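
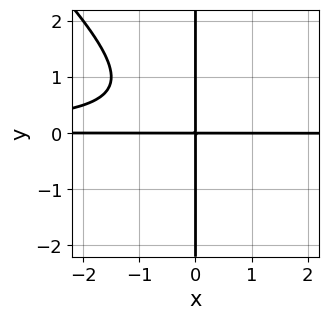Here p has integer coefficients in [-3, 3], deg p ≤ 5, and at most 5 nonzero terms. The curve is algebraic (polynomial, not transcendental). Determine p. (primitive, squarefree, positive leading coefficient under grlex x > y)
2*x^2*y^2 + 2*x*y^3 - x*y^2 + 2*x*y

1. Degree: no degree-3 curve has this shape, so deg p = 4.
2. From the visible intercepts: the visible y-axis segment lies entirely on the curve; every point of the x-axis in the box is on the curve.
3. Putting this together gives p.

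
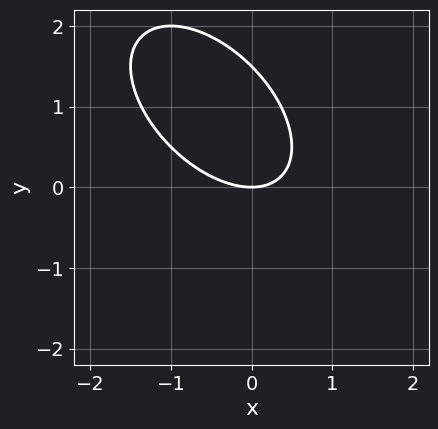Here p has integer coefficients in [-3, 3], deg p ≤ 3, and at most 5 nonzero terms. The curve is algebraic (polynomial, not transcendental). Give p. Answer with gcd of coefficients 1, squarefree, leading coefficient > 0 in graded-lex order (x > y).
2*x^2 + 2*x*y + 2*y^2 - 3*y

(a) deg p = 2. A generic line meets the curve in up to 2 points.
(b) Observable constraints: it crosses the x-axis at the gridline x = 0; it meets the y-axis at y = 0 (among the integer gridlines).
(c) Together with the visible shape, these determine p as stated.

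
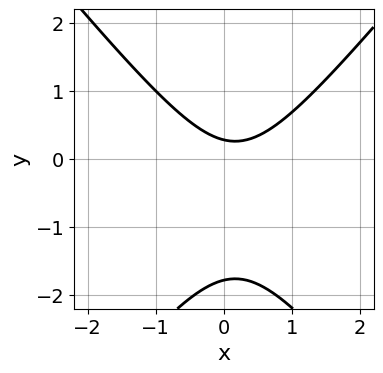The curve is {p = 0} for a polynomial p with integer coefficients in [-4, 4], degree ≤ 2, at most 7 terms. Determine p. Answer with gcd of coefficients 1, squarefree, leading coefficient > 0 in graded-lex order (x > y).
3*x^2 - 2*y^2 - x - 3*y + 1

deg p = 2. The shape is more complex than any degree-1 curve.
From the visible intercepts: it misses every integer gridline on the x-axis.
These observations pin down the coefficients.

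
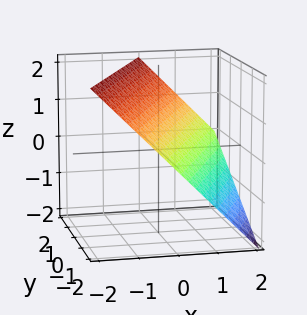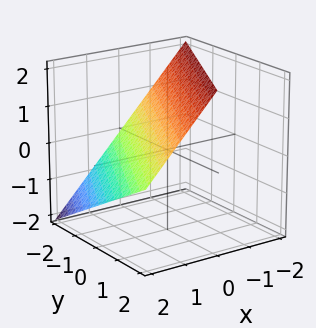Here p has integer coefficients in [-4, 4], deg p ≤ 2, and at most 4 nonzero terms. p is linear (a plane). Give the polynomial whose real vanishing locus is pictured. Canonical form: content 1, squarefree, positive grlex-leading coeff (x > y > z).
2*x - y + 2*z - 2

First, degree: the surface is flat (a plane), so deg p = 1.
Next, checking where it meets the axes: it crosses the y-axis at the gridline y = -2; it meets the x-axis at x = 1 (among the integer gridlines); it crosses the z-axis at the gridline z = 1.
Finally, the integer polynomial consistent with all of this is the stated p.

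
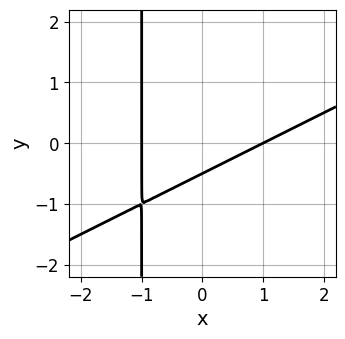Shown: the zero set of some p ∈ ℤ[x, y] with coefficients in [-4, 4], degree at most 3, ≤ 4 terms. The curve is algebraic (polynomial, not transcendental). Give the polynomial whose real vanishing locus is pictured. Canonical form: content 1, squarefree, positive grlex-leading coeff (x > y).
First, deg p = 2.
Next, checking where it meets the axes: the x-axis gridline crossings are at x ∈ {-1, 1}.
Finally, assembling these constraints gives the stated polynomial.

x^2 - 2*x*y - 2*y - 1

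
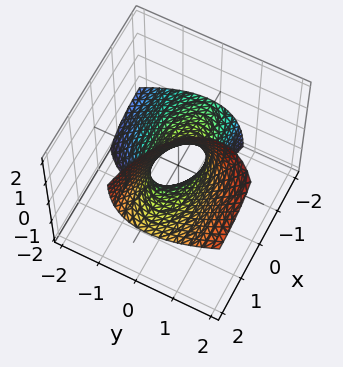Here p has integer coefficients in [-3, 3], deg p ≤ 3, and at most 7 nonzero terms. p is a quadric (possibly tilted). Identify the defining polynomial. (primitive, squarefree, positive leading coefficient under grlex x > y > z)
x^2 - 3*x*z + 3*y^2 - 3*y*z + z^2 - 1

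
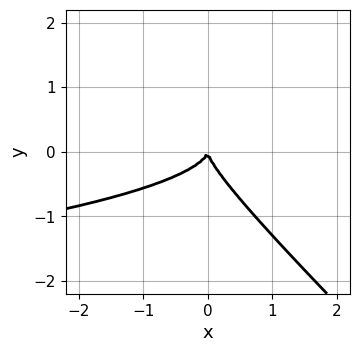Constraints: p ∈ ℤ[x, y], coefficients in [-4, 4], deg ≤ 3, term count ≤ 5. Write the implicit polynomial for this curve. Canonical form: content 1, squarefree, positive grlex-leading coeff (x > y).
deg p = 3. A generic line meets the curve in up to 3 points.
From the visible intercepts: one x-axis crossing is at x = 0; it crosses the y-axis at the gridline y = 0.
Assembling these constraints gives the stated polynomial.

2*x*y^2 + 2*y^3 + x^2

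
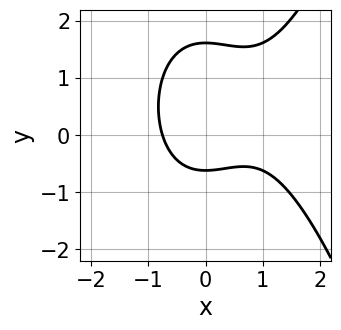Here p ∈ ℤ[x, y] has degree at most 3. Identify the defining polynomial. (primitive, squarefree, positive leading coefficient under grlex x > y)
First, deg p = 3. The shape is more complex than any degree-2 curve.
Finally, the integer polynomial consistent with all of this is the stated p.

x^3 - x^2 - y^2 + y + 1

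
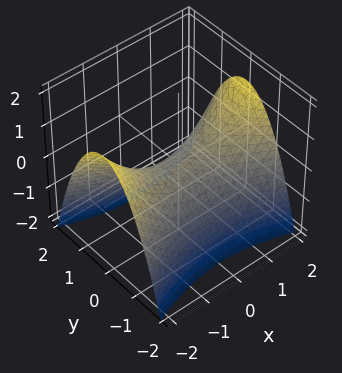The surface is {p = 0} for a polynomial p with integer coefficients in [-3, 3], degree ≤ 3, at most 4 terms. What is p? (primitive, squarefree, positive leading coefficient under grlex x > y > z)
(a) Degree: a hyperbolic paraboloid; a quadric, so deg p = 2.
(b) Symmetries: mirror symmetry x ↦ −x ⇒ only even powers of x; it's symmetric under y → −y, forcing even powers of y.
(c) Reading off the gridlines: it meets the z-axis at z = 0 (among the integer gridlines); it meets the y-axis at y = 0 (among the integer gridlines).
(d) Putting this together gives p.

x^2 - 3*y^2 - 3*z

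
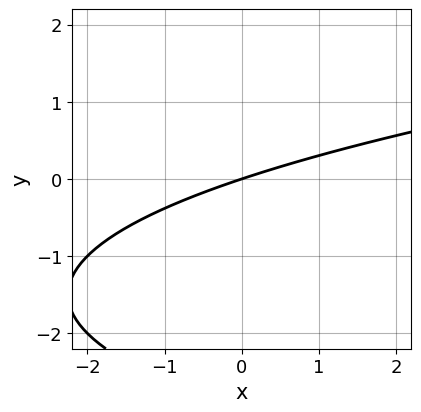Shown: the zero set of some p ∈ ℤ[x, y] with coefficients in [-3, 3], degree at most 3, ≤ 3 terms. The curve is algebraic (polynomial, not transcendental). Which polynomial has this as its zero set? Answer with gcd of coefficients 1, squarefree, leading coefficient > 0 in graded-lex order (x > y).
First, degree: a generic line meets the curve in up to 2 points, so deg p = 2.
Next, reading off the gridlines: one x-axis crossing is at x = 0; it crosses the y-axis at the gridline y = 0.
Finally, solving for integer coefficients yields p as stated.

y^2 - x + 3*y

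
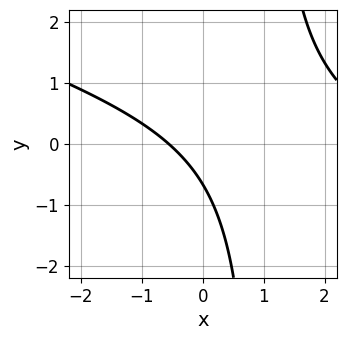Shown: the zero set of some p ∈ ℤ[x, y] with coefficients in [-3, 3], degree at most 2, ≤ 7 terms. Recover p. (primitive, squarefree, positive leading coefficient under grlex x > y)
x^2 + 3*x*y - 3*x - 3*y - 2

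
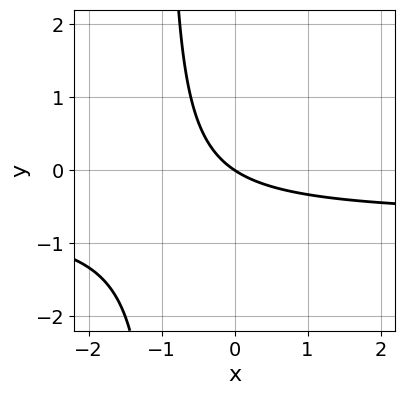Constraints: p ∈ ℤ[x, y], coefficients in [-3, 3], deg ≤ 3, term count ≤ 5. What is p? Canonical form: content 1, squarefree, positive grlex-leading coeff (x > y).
Degree: no degree-1 curve has this shape, so deg p = 2.
Reading off the gridlines: it meets the x-axis at x = 0 (among the integer gridlines); one y-axis crossing is at y = 0.
Solving for integer coefficients yields p as stated.

3*x*y + 2*x + 3*y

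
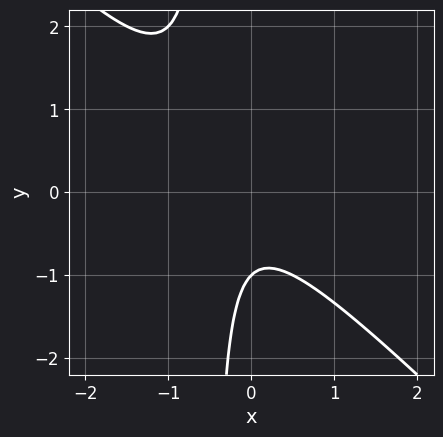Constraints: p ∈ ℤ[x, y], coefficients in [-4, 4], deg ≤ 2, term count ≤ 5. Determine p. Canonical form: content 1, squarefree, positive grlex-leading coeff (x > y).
2*x^2 + 2*x*y + x + y + 1

First, the degree is 2 — a generic line meets the curve in up to 2 points.
Next, reading off the gridlines: one y-axis crossing is at y = -1; no x-intercept at any integer in the box.
Finally, these observations pin down the coefficients.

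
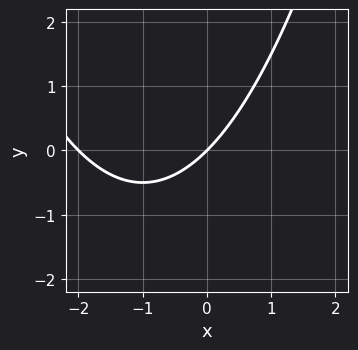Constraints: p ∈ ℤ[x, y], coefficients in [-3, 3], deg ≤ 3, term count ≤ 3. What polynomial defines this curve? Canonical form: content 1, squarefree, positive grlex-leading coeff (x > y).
x^2 + 2*x - 2*y

The degree is 2 — no degree-1 curve has this shape.
Reading off the gridlines: among the integer gridlines, it crosses the x-axis at x ∈ {-2, 0}; it crosses the y-axis at the gridline y = 0.
Solving for integer coefficients yields p as stated.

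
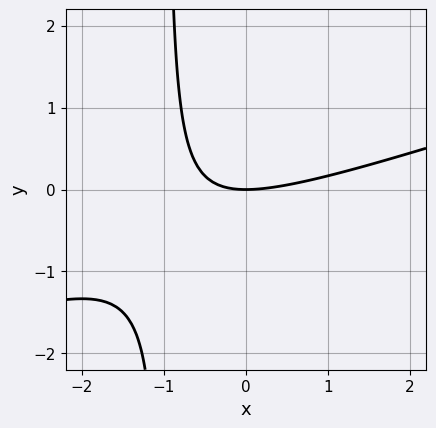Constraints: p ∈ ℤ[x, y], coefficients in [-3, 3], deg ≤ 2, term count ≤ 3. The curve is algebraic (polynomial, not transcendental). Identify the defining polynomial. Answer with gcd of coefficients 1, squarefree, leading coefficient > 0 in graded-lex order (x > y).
x^2 - 3*x*y - 3*y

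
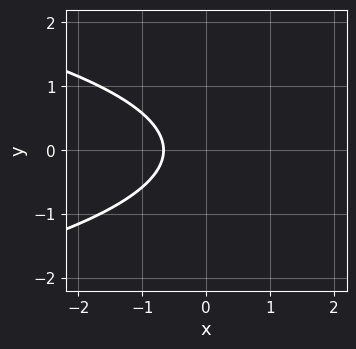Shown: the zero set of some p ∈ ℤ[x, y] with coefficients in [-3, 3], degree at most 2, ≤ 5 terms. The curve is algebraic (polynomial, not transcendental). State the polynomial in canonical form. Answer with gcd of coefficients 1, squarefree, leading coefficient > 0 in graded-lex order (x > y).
The degree is 2 — no degree-1 curve has this shape.
Symmetries: mirror symmetry y ↦ −y ⇒ only even powers of y.
Reading off the gridlines: it misses every integer gridline on the y-axis.
Fitting integer coefficients to these (and the overall shape) gives p.

3*y^2 + 3*x + 2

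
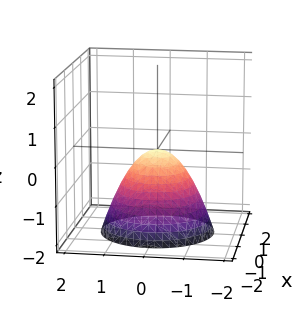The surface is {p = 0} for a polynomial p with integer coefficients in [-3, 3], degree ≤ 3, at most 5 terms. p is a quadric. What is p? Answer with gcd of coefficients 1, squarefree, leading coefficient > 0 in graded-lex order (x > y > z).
x^2 + y^2 + z

The degree is 2 — a paraboloid; a quadric.
Symmetry: the z-axis is an axis of rotation, so x and y enter only as x² + y².
Reading off the gridlines: a circular section at z = -1 has radius exactly 1; it crosses the z-axis at the gridline z = 0; it crosses the x-axis at the gridline x = 0.
The integer polynomial consistent with all of this is the stated p.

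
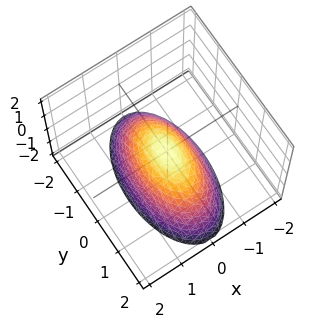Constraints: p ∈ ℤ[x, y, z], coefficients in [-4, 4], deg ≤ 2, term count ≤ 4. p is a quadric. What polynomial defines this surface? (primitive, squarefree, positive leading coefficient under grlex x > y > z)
deg p = 2. A single bowl opening along one axis; a quadric.
Symmetries: mirror symmetry y ↦ −y ⇒ only even powers of y; the x ↦ −x reflection is a symmetry, so x appears only in even powers.
Against the integer gridlines: it crosses the y-axis at the gridline y = 0; one z-axis crossing is at z = 0; it crosses the x-axis at the gridline x = 0.
Together with the visible shape, these determine p as stated.

3*x^2 + y^2 + 2*z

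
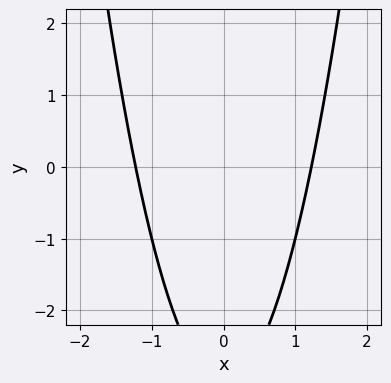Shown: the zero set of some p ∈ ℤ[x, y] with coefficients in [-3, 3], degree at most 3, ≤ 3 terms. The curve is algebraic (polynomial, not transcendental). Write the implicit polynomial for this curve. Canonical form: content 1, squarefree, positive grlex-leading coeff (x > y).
2*x^2 - y - 3

Degree: no degree-1 curve has this shape, so deg p = 2.
Symmetries: it's symmetric under x → −x, forcing even powers of x.
From the axis intercepts and sections: the curve avoids every integer y-axis point in the box.
Putting this together gives p.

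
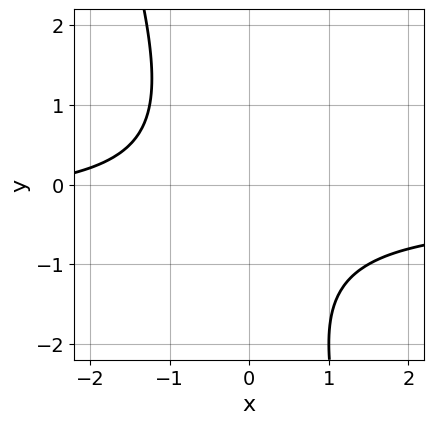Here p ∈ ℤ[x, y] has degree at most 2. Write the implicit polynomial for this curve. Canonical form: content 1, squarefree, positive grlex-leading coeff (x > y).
3*x*y + y^2 + x + y + 3

First, the degree is 2 — a generic line meets the curve in up to 2 points.
Next, against the integer gridlines: it misses every integer gridline on the y-axis; it misses every integer gridline on the x-axis.
Finally, these observations pin down the coefficients.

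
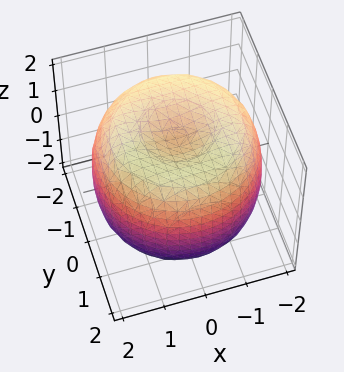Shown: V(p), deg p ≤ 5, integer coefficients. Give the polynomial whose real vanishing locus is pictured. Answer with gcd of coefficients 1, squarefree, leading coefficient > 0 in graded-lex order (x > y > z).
First, degree: the shape is more complex than any degree-3 surface, so deg p = 4.
Then, symmetry: the z-axis is an axis of rotation, so x and y enter only as x² + y².
Next, reading off the gridlines: a circular section at z = 1 has radius between 1 and 2.
Finally, these observations pin down the coefficients.

x^4 + 2*x^2*y^2 + y^4 - 3*x^2 - 3*y^2 + 2*z^2 - 3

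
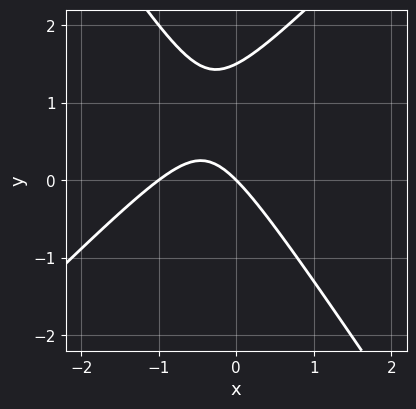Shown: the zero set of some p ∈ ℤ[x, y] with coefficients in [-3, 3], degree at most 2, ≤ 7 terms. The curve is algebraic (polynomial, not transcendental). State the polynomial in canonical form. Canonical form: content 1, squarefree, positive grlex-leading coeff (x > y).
(a) deg p = 2.
(b) Against the integer gridlines: one y-axis crossing is at y = 0; the x-axis gridline crossings are at x ∈ {-1, 0}.
(c) Assembling these constraints gives the stated polynomial.

3*x^2 - x*y - 2*y^2 + 3*x + 3*y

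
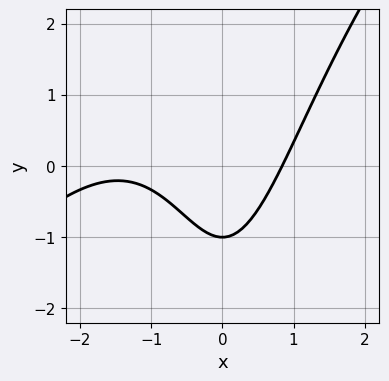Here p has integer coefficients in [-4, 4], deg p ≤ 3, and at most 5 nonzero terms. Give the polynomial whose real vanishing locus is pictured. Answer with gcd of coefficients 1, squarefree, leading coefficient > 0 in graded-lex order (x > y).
x^3 - x^2*y + 2*x^2 - 2*y - 2

First, degree: the shape is more complex than any degree-2 curve, so deg p = 3.
Then, checking where it meets the axes: it crosses the y-axis at the gridline y = -1.
Finally, these observations pin down the coefficients.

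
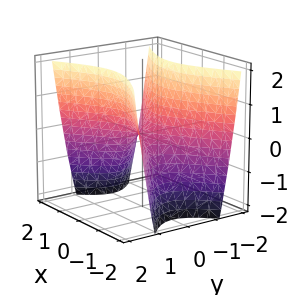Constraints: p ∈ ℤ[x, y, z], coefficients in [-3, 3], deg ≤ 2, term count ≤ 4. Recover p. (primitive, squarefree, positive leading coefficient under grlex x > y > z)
1. The degree is 2 — a saddle surface; a quadric.
2. Symmetries: mirror symmetry y ↦ −y ⇒ only even powers of y; it's symmetric under x → −x, forcing even powers of x.
3. Reading off the gridlines: it crosses the z-axis at the gridline z = 0; it meets the x-axis at x = 0 (among the integer gridlines).
4. Assembling these constraints gives the stated polynomial.

x^2 - 2*y^2 + z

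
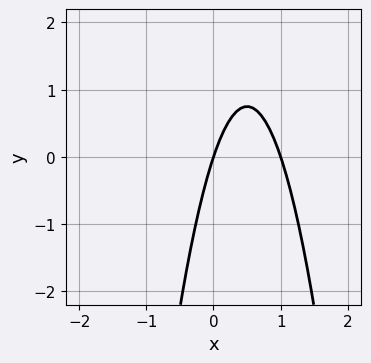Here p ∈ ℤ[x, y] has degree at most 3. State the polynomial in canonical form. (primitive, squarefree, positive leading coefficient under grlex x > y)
3*x^2 - 3*x + y

First, degree: no degree-1 curve has this shape, so deg p = 2.
Next, from the visible intercepts: it crosses the y-axis at the gridline y = 0; among the integer gridlines, it crosses the x-axis at x ∈ {0, 1}.
Finally, matching integer coefficients to the picture gives p.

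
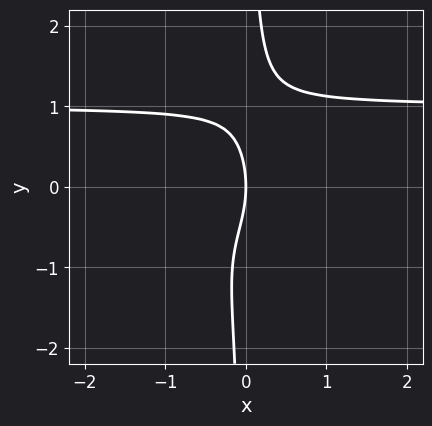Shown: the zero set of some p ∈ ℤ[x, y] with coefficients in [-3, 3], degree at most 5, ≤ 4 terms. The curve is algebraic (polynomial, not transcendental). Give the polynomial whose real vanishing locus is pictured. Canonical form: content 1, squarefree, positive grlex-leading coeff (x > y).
3*x*y^3 - y^2 - 3*x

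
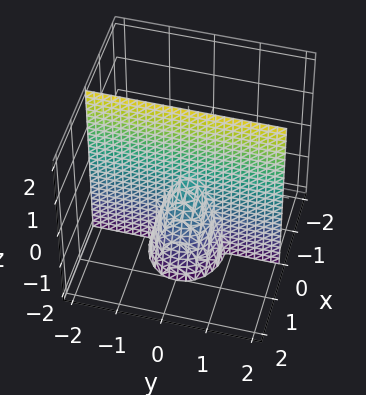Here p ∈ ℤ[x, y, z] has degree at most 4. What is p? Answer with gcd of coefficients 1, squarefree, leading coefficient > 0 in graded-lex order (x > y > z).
2*x^3 + 3*x*y^2 + x*z

1. The picture has 2 separate pieces. They look like related sheets of one shape, so recover p as a whole.
2. Degree: no degree-2 surface has this shape, so deg p = 3.
3. Against the integer gridlines: the visible z-axis segment lies entirely on the surface; one x-axis crossing is at x = 0; the visible y-axis segment lies entirely on the surface.
4. Fitting integer coefficients to these (and the overall shape) gives p.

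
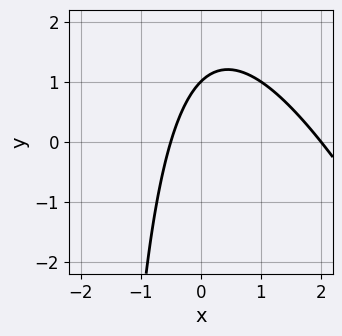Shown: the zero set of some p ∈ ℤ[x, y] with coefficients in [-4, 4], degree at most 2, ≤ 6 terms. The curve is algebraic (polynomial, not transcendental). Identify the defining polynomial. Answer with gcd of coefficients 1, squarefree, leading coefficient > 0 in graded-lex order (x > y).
2*x^2 + x*y - 3*x + 2*y - 2

deg p = 2. A generic line meets the curve in up to 2 points.
From the visible intercepts: it meets the y-axis at y = 1 (among the integer gridlines); one x-axis crossing is at x = 2.
Putting this together gives p.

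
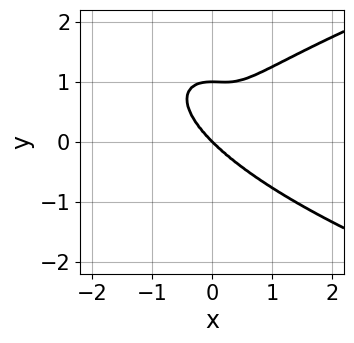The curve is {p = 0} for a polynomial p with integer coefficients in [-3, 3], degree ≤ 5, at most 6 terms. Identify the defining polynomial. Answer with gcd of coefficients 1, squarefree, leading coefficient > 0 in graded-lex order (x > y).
x^2*y^2 + 3*y^4 - 3*x^3 - 3*y^3

First, the degree is 4 — the shape is more complex than any degree-3 curve.
Next, checking where it meets the axes: it meets the x-axis at x = 0 (among the integer gridlines); the y-axis gridline crossings are at y ∈ {0, 1}.
Finally, matching integer coefficients to the picture gives p.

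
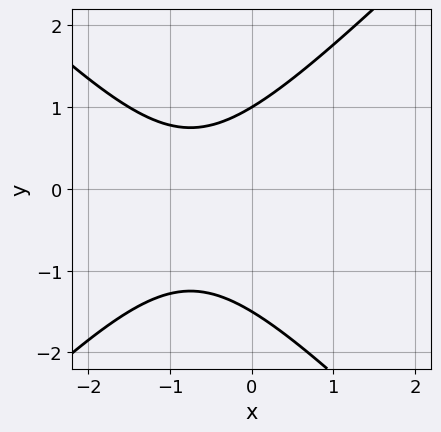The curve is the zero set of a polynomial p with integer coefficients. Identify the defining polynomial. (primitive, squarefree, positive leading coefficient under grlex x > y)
2*x^2 - 2*y^2 + 3*x - y + 3

1. deg p = 2. A generic line meets the curve in up to 2 points.
2. Observable constraints: one y-axis crossing is at y = 1; no x-intercept at any integer in the box.
3. Fitting integer coefficients to these (and the overall shape) gives p.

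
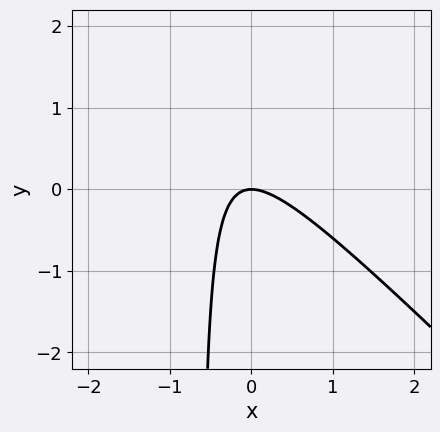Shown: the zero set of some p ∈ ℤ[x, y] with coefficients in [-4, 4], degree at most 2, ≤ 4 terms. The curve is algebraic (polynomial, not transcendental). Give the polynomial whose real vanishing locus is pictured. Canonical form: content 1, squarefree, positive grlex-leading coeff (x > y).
First, deg p = 2. No degree-1 curve has this shape.
Next, observable constraints: it crosses the y-axis at the gridline y = 0; one x-axis crossing is at x = 0.
Finally, putting this together gives p.

3*x^2 + 3*x*y + 2*y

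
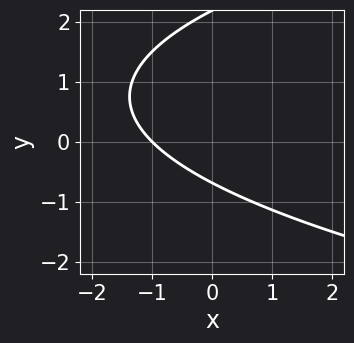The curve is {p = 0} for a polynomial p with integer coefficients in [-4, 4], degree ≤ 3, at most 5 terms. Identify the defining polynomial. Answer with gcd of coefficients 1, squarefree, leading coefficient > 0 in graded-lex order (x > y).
First, the degree is 2 — the shape is more complex than any degree-1 curve.
Then, observable constraints: it crosses the x-axis at the gridline x = -1.
Finally, these observations pin down the coefficients.

2*y^2 - 3*x - 3*y - 3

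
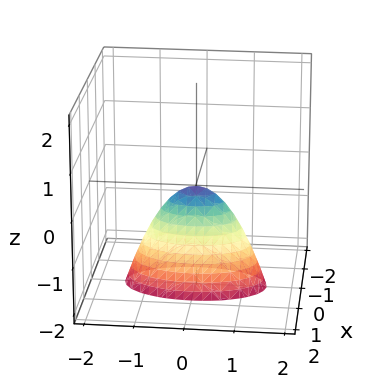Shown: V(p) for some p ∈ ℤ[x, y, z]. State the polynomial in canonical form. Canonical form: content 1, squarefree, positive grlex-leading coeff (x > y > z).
deg p = 2. A paraboloid; a quadric.
Symmetries: the y ↦ −y reflection is a symmetry, so y appears only in even powers; the x ↦ −x reflection is a symmetry, so x appears only in even powers.
Reading off the gridlines: one z-axis crossing is at z = 0; it meets the y-axis at y = 0 (among the integer gridlines).
The integer polynomial consistent with all of this is the stated p.

3*x^2 + y^2 + z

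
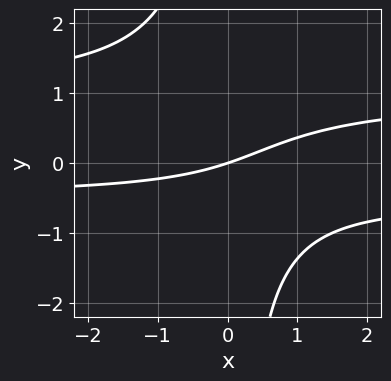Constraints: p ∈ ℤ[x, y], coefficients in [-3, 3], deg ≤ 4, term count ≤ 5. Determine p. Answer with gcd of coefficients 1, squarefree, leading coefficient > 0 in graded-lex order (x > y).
(a) The degree is 3 — no degree-2 curve has this shape.
(b) Checking where it meets the axes: it crosses the y-axis at the gridline y = 0; one x-axis crossing is at x = 0.
(c) The integer polynomial consistent with all of this is the stated p.

2*x*y^2 - x*y - x + 3*y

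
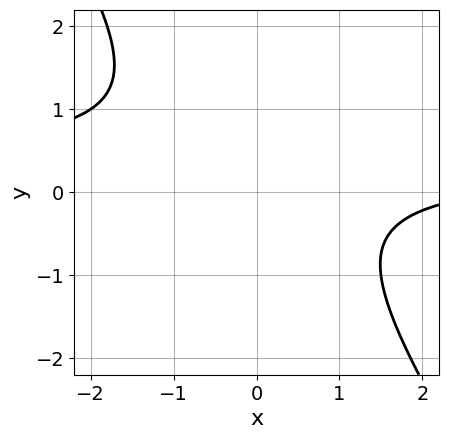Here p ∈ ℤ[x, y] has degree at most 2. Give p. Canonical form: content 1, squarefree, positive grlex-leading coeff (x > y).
The degree is 2 — the shape is more complex than any degree-1 curve.
Against the integer gridlines: it misses every integer gridline on the y-axis; it misses every integer gridline on the x-axis.
These observations pin down the coefficients.

3*x*y + 2*y^2 - x - y + 3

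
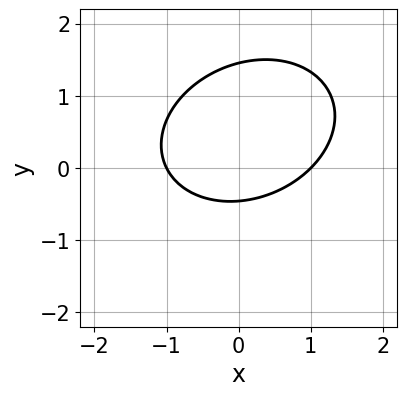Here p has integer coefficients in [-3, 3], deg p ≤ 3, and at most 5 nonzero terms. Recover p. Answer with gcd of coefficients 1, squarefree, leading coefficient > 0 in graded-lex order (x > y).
1. deg p = 2. The shape is more complex than any degree-1 curve.
2. Checking where it meets the axes: the x-axis gridline crossings are at x ∈ {-1, 1}.
3. Together with the visible shape, these determine p as stated.

2*x^2 - x*y + 3*y^2 - 3*y - 2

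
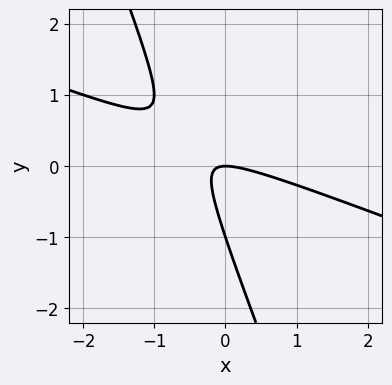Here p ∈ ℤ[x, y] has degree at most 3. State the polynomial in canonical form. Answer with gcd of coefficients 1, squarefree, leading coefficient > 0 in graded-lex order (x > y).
x^2 + 3*x*y + y^2 + y

deg p = 2.
Observable constraints: one x-axis crossing is at x = 0; among the integer gridlines, it crosses the y-axis at y ∈ {-1, 0}.
Assembling these constraints gives the stated polynomial.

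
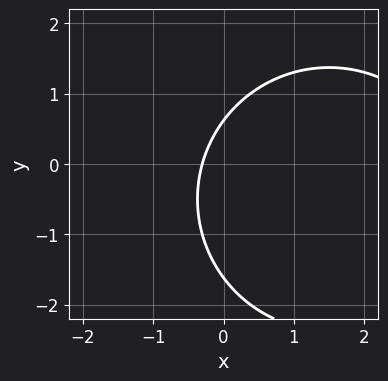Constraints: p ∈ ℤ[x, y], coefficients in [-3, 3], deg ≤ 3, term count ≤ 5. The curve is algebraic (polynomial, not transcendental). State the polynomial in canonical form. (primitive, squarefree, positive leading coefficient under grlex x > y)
deg p = 2. No degree-1 curve has this shape.
Putting this together gives p.

x^2 + y^2 - 3*x + y - 1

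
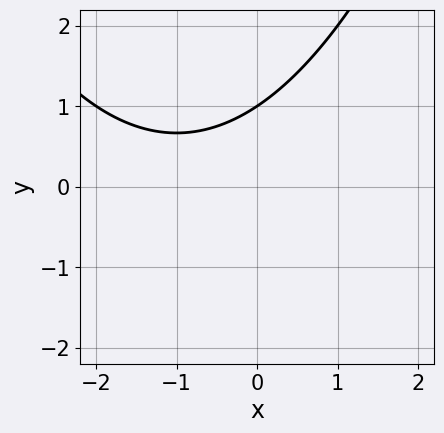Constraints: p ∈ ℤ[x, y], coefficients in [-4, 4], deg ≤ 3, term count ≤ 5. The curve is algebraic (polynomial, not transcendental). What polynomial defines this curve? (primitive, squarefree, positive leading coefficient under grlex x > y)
x^2 + 2*x - 3*y + 3

(a) Degree: the shape is more complex than any degree-1 curve, so deg p = 2.
(b) Checking where it meets the axes: it meets the y-axis at y = 1 (among the integer gridlines); no x-intercept at any integer in the box.
(c) Assembling these constraints gives the stated polynomial.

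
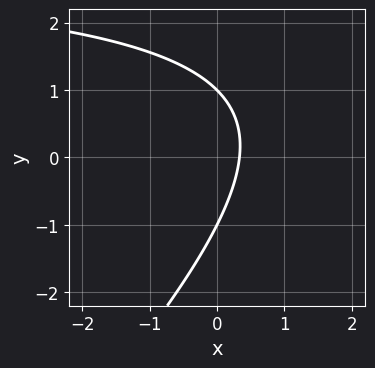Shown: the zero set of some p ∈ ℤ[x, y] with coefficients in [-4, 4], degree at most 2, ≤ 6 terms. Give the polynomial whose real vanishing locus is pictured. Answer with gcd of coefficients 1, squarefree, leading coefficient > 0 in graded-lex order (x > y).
x*y - y^2 - 3*x + 1

deg p = 2.
Against the integer gridlines: the y-axis gridline crossings are at y ∈ {-1, 1}.
Solving for integer coefficients yields p as stated.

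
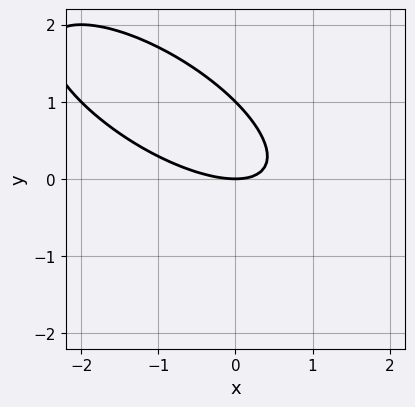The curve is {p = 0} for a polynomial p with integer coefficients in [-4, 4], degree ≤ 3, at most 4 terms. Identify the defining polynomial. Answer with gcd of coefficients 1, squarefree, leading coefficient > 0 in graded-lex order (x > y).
x^2 + 2*x*y + 2*y^2 - 2*y

First, deg p = 2. No degree-1 curve has this shape.
Next, against the integer gridlines: among the integer gridlines, it crosses the y-axis at y ∈ {0, 1}; it meets the x-axis at x = 0 (among the integer gridlines).
Finally, assembling these constraints gives the stated polynomial.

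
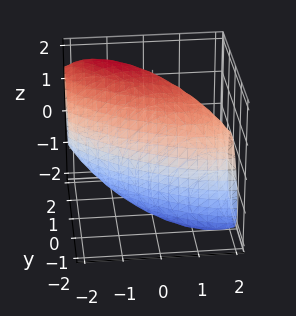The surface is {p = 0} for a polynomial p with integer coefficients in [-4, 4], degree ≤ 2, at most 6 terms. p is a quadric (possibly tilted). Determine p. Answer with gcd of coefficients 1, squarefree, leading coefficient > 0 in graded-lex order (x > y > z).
x^2 + 2*x*y + 2*y^2 - y*z + z^2 - 3

(a) Degree: a generic line meets the surface in up to 2 points, so deg p = 2.
(b) Putting this together gives p.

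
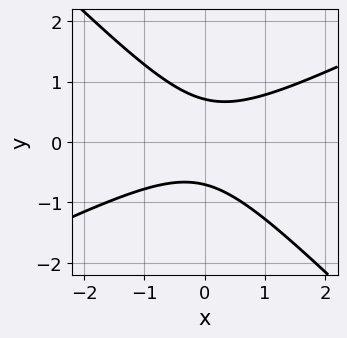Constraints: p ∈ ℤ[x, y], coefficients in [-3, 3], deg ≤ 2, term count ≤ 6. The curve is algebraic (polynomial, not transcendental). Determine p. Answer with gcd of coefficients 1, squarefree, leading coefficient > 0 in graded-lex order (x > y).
(a) Degree: a generic line meets the curve in up to 2 points, so deg p = 2.
(b) From the axis intercepts and sections: the curve avoids every integer x-axis point in the box.
(c) The integer polynomial consistent with all of this is the stated p.

x^2 - x*y - 2*y^2 + 1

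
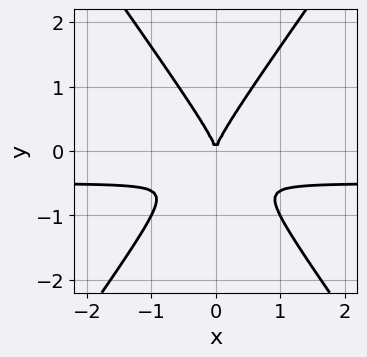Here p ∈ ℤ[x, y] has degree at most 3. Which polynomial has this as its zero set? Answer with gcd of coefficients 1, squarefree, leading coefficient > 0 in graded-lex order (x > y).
First, degree: no degree-2 curve has this shape, so deg p = 3.
Next, symmetries: the x ↦ −x reflection is a symmetry, so x appears only in even powers.
Next, against the integer gridlines: it crosses the x-axis at the gridline x = 0; one y-axis crossing is at y = 0.
Finally, putting this together gives p.

2*x^2*y - y^3 + x^2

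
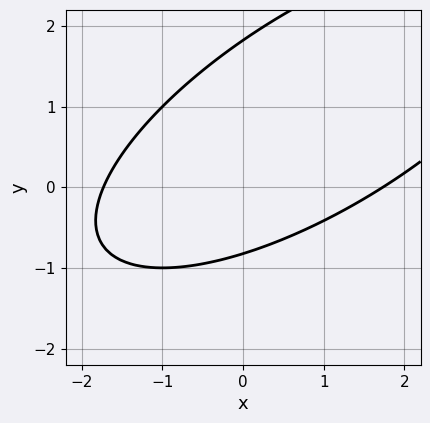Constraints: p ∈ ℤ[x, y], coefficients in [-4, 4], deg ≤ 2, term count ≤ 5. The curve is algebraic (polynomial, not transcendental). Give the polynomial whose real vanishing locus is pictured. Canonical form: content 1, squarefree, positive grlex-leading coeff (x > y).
x^2 - 2*x*y + 2*y^2 - 2*y - 3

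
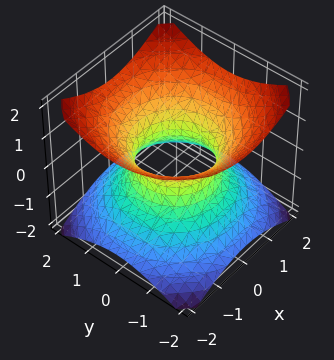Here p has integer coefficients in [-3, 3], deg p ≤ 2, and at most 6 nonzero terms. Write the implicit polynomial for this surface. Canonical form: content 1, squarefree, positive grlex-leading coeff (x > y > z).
2*x^2 + 2*y^2 - 3*z^2 - 2

Degree: an hourglass — one-sheet hyperboloid; a quadric, so deg p = 2.
By symmetry, the surface is invariant under rotation about z: p = q(x² + y², z); it's symmetric under z → −z, forcing even powers of z.
Checking where it meets the axes: a circular section at z = -1 has radius between 1 and 2; the surface avoids every integer z-axis point in the box; the x-axis gridline crossings are at x ∈ {-1, 1}; the y-axis gridline crossings are at y ∈ {-1, 1}.
Assembling these constraints gives the stated polynomial.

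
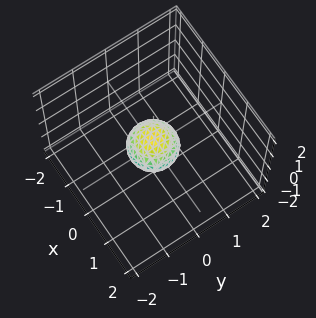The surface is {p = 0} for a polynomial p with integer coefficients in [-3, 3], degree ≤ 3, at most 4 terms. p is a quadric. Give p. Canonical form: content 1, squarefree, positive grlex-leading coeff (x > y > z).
2*x^2 + 2*y^2 + 3*z^2 - 1

(a) deg p = 2. Bounded and convex; a quadric.
(b) Symmetries: the surface is invariant under rotation about z: p = q(x² + y², z); mirror symmetry z ↦ −z ⇒ only even powers of z.
(c) Reading off the gridlines: a circular section at z = 0 has radius between 0 and 1.
(d) Together with the visible shape, these determine p as stated.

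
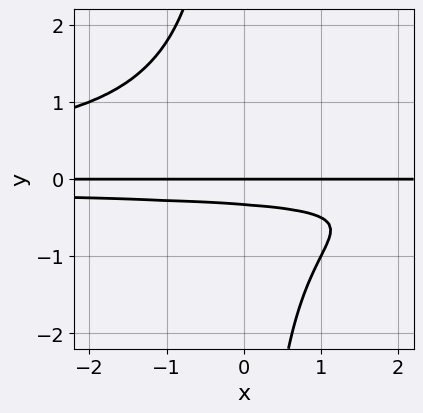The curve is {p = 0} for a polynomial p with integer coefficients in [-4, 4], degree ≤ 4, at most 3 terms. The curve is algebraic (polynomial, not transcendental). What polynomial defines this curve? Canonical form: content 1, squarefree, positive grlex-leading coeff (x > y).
(a) The degree is 4 — the shape is more complex than any degree-3 curve.
(b) From the visible intercepts: the visible x-axis segment lies entirely on the curve; it crosses the y-axis at the gridline y = 0.
(c) Putting this together gives p.

2*x*y^3 + 3*y^2 + y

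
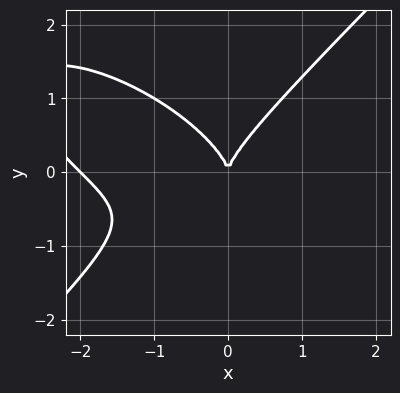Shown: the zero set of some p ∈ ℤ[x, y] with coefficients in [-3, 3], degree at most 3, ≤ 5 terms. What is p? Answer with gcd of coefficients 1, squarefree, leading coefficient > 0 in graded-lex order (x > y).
deg p = 3. No degree-2 curve has this shape.
From the visible intercepts: one y-axis crossing is at y = 0; the x-axis gridline crossings are at x ∈ {-2, 0}.
These observations pin down the coefficients.

x^3 + x^2*y - 2*y^3 + 2*x^2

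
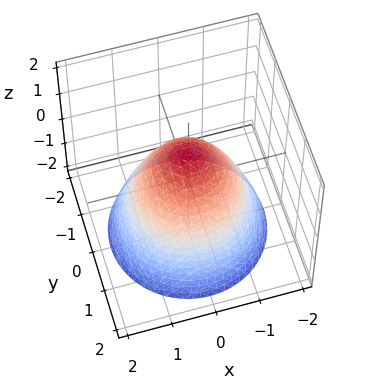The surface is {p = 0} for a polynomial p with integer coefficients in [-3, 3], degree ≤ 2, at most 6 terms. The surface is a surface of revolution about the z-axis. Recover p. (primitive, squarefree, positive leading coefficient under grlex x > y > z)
(a) deg p = 2. No degree-1 surface has this shape.
(b) Symmetries: rotational symmetry about the z-axis ⇒ p depends on x, y only through x² + y².
(c) Observable constraints: a circular section at z = 0 has radius exactly 1; the x-axis gridline crossings are at x ∈ {-1, 1}; one z-axis crossing is at z = 1.
(d) Assembling these constraints gives the stated polynomial. Check: (0, -1, 0) on the y-axis lies on the surface, and p(0, -1, 0) = 0. ✓

x^2 + y^2 + z - 1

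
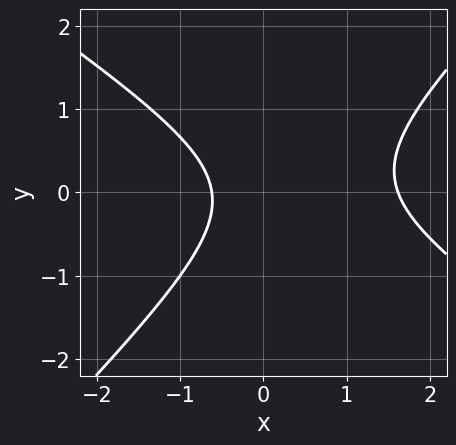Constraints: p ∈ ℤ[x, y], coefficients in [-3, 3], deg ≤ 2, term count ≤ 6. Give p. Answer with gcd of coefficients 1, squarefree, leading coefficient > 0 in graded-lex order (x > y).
2*x^2 + x*y - 3*y^2 - 2*x - 2

1. Degree: no degree-1 curve has this shape, so deg p = 2.
2. Against the integer gridlines: it misses every integer gridline on the y-axis.
3. These observations pin down the coefficients.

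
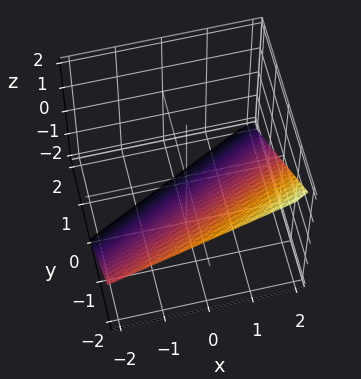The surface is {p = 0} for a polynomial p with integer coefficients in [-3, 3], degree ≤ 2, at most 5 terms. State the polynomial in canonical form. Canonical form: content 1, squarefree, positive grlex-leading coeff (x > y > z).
First, the degree is 1 — the surface is flat (a plane).
Next, against the integer gridlines: it meets the z-axis at z = -1 (among the integer gridlines); one x-axis crossing is at x = 2.
Finally, the integer polynomial consistent with all of this is the stated p.

x - 2*y - 2*z - 2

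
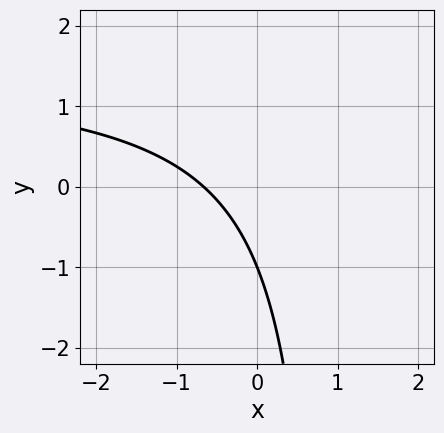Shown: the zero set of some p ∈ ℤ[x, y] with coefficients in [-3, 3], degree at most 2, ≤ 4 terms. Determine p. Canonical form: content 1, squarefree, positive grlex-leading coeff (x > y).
2*x*y - 3*x - 2*y - 2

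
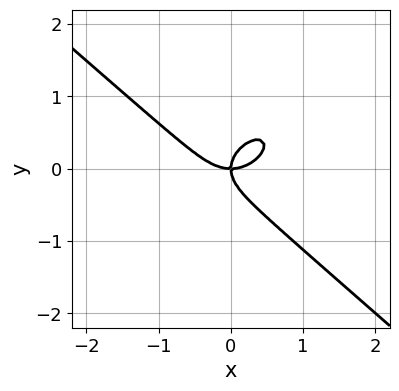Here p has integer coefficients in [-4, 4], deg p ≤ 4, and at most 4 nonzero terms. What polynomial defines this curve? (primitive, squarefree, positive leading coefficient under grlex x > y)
(a) Degree: a generic line meets the curve in up to 3 points, so deg p = 3.
(b) Reading off the gridlines: it meets the x-axis at x = 0 (among the integer gridlines); one y-axis crossing is at y = 0.
(c) Fitting integer coefficients to these (and the overall shape) gives p.

2*x^3 + 3*y^3 - 2*x*y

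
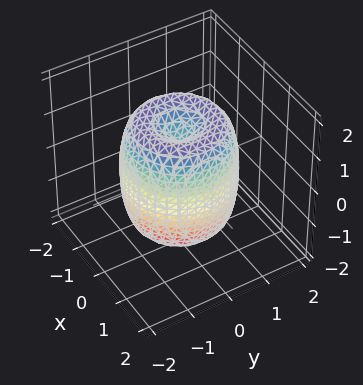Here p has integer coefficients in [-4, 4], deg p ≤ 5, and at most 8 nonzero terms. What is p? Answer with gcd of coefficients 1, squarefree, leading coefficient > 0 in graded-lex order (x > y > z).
2*x^4 + 4*x^2*y^2 + 2*y^4 - 3*x^2 - 3*y^2 + z^2 - 1

(a) deg p = 4.
(b) Symmetries: every cross-section ⟂ z is a circle, so x, y appear only via x² + y².
(c) From the axis intercepts and sections: a circular section at z = 1 has radius between 1 and 2; among the integer gridlines, it crosses the z-axis at z ∈ {-1, 1}.
(d) Putting this together gives p.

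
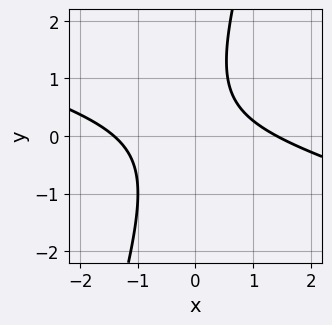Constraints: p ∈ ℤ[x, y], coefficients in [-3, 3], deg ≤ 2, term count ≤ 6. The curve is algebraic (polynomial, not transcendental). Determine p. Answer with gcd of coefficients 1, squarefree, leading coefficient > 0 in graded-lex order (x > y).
(a) Degree: a generic line meets the curve in up to 2 points, so deg p = 2.
(b) Against the integer gridlines: the curve avoids every integer y-axis point in the box.
(c) The integer polynomial consistent with all of this is the stated p.

x^2 + 3*x*y - y^2 + y - 2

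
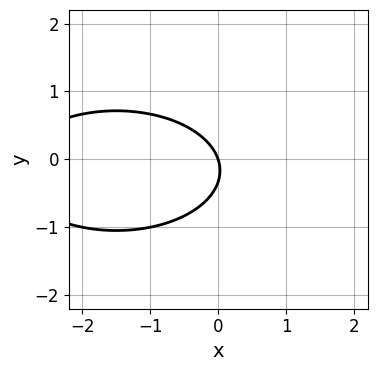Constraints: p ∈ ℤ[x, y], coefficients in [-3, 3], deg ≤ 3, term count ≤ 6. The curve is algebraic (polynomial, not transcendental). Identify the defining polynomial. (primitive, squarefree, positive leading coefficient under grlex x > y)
(a) deg p = 2. A generic line meets the curve in up to 2 points.
(b) From the visible intercepts: it crosses the x-axis at the gridline x = 0; it crosses the y-axis at the gridline y = 0.
(c) Fitting integer coefficients to these (and the overall shape) gives p.

x^2 + 3*y^2 + 3*x + y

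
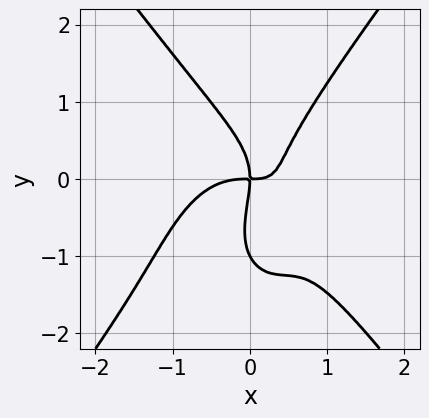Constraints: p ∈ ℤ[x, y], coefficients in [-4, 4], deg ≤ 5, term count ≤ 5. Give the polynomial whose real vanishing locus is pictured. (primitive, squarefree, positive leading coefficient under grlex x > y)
First, degree: the shape is more complex than any degree-3 curve, so deg p = 4.
Then, against the integer gridlines: it meets the x-axis at x = 0 (among the integer gridlines); among the integer gridlines, it crosses the y-axis at y ∈ {-1, 0}.
Finally, together with the visible shape, these determine p as stated.

3*x^4 - y^4 + 3*x^2*y - y^3 - 2*x*y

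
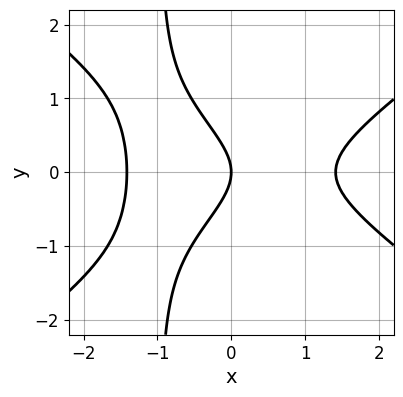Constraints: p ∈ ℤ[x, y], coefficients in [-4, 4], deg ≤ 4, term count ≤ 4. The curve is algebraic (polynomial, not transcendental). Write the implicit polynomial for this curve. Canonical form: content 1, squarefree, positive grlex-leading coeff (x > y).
x^3 - 2*x*y^2 - 2*y^2 - 2*x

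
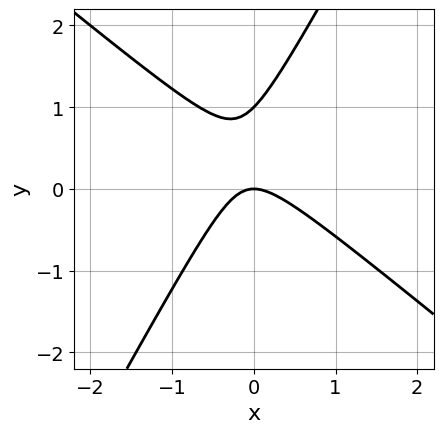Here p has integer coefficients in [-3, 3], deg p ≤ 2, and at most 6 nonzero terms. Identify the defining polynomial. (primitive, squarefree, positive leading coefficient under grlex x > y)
3*x^2 + 2*x*y - 2*y^2 + 2*y

Degree: the shape is more complex than any degree-1 curve, so deg p = 2.
Checking where it meets the axes: among the integer gridlines, it crosses the y-axis at y ∈ {0, 1}; one x-axis crossing is at x = 0.
These observations pin down the coefficients.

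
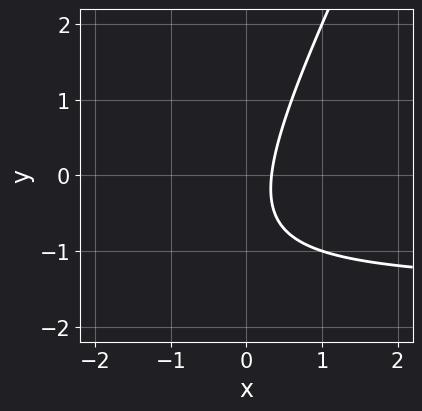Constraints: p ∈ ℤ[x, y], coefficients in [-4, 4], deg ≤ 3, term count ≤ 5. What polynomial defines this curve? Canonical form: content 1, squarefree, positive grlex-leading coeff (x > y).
First, degree: no degree-1 curve has this shape, so deg p = 2.
Next, from the axis intercepts and sections: no y-intercept at any integer in the box.
Finally, assembling these constraints gives the stated polynomial.

2*x*y - y^2 + 3*x - y - 1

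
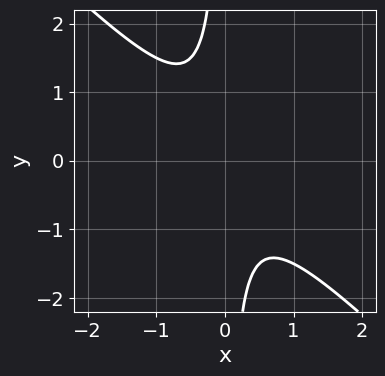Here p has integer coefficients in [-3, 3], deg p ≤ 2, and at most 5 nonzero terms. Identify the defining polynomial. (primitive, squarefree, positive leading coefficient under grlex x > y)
2*x^2 + 2*x*y + 1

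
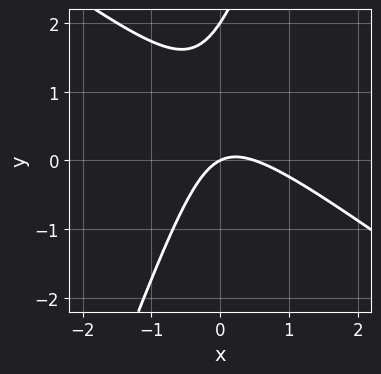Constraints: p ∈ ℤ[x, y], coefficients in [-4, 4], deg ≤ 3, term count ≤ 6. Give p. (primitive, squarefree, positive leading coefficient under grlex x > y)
2*x^2 + 2*x*y - y^2 - x + 2*y

(a) The degree is 2 — the shape is more complex than any degree-1 curve.
(b) From the axis intercepts and sections: it crosses the x-axis at the gridline x = 0; among the integer gridlines, it crosses the y-axis at y ∈ {0, 2}.
(c) Fitting integer coefficients to these (and the overall shape) gives p.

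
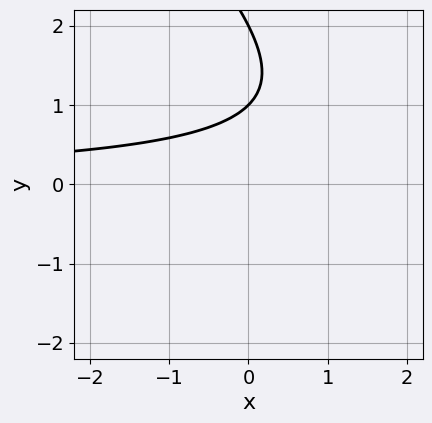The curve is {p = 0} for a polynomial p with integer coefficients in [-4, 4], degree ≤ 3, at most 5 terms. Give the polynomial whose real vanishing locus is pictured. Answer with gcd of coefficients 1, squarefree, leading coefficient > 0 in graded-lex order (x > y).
1. deg p = 2.
2. Checking where it meets the axes: no x-intercept at any integer in the box; the y-axis gridline crossings are at y ∈ {1, 2}.
3. These observations pin down the coefficients.

x*y + y^2 - 3*y + 2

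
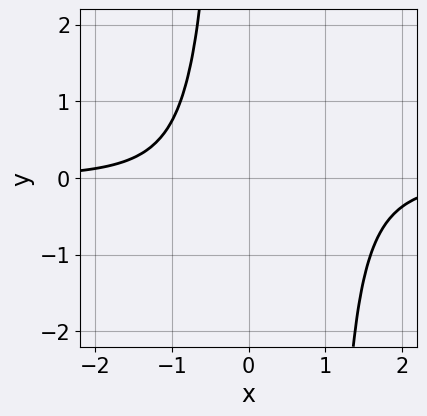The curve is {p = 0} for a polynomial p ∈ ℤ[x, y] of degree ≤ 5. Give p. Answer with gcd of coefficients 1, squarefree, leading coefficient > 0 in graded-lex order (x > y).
2*x^3*y - 2*x^2*y + 3

(a) deg p = 4.
(b) Observable constraints: the curve avoids every integer x-axis point in the box; no y-intercept at any integer in the box.
(c) Fitting integer coefficients to these (and the overall shape) gives p.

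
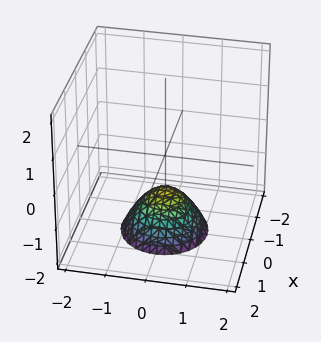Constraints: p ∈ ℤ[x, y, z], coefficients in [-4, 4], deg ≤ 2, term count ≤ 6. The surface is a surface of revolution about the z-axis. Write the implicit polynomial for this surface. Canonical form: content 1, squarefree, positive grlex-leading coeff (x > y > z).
Degree: a generic line meets the surface in up to 2 points, so deg p = 2.
Symmetry: the z-axis is an axis of rotation, so x and y enter only as x² + y².
Checking where it meets the axes: no y-intercept at any integer in the box; no x-intercept at any integer in the box; a circular section at z = -2 has radius exactly 1.
These observations pin down the coefficients.

x^2 + y^2 + z + 1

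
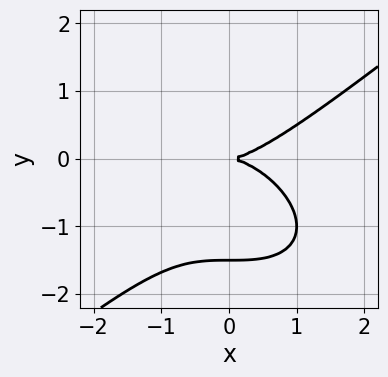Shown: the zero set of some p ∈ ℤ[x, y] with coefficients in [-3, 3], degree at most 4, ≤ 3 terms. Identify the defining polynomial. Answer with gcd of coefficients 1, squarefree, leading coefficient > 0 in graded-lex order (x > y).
x^3 - 2*y^3 - 3*y^2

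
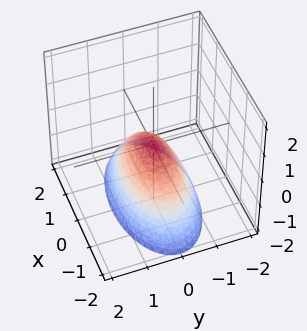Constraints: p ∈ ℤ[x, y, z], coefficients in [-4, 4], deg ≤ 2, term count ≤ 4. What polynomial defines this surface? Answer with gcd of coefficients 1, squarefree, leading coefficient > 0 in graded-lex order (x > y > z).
First, degree: a single bowl opening along one axis; a quadric, so deg p = 2.
Next, symmetries: it's symmetric under x → −x, forcing even powers of x; it's symmetric under y → −y, forcing even powers of y.
Next, from the axis intercepts and sections: one z-axis crossing is at z = 0; one y-axis crossing is at y = 0.
Finally, together with the visible shape, these determine p as stated.

x^2 + 3*y^2 + 2*z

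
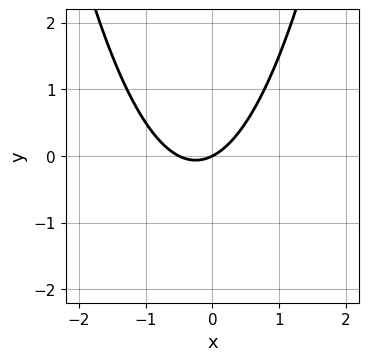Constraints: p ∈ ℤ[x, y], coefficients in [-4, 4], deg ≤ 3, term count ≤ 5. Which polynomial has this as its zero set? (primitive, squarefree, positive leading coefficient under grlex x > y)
2*x^2 + x - 2*y

1. deg p = 2.
2. From the axis intercepts and sections: it meets the y-axis at y = 0 (among the integer gridlines); one x-axis crossing is at x = 0.
3. Solving for integer coefficients yields p as stated.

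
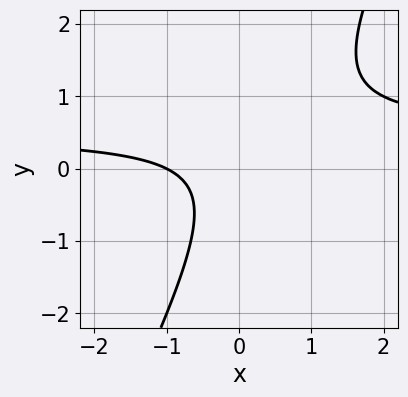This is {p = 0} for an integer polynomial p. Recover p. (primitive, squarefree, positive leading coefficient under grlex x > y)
(a) The degree is 2 — the shape is more complex than any degree-1 curve.
(b) Checking where it meets the axes: the curve avoids every integer y-axis point in the box; one x-axis crossing is at x = -1.
(c) The integer polynomial consistent with all of this is the stated p.

2*x*y - y^2 - x - 1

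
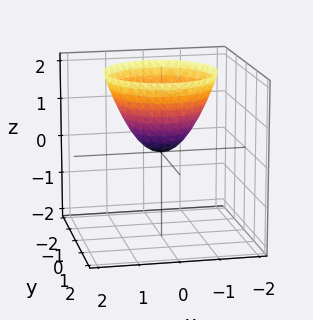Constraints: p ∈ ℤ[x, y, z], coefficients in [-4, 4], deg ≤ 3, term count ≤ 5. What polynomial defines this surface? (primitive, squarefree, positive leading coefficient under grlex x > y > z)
1. Degree: a paraboloid; a quadric, so deg p = 2.
2. Symmetry: the surface is invariant under rotation about z: p = q(x² + y², z).
3. Observable constraints: it crosses the z-axis at the gridline z = 0; it meets the y-axis at y = 0 (among the integer gridlines); one x-axis crossing is at x = 0.
4. Together with the visible shape, these determine p as stated.

x^2 + y^2 - z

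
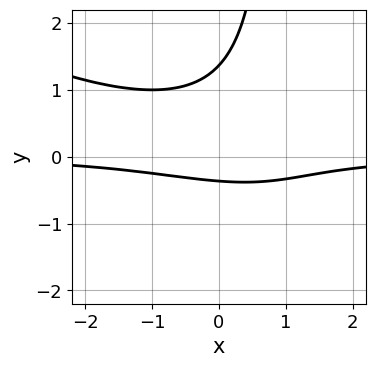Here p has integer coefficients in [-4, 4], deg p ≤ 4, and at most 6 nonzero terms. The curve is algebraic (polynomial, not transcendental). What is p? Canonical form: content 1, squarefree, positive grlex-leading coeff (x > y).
1. The degree is 3 — the shape is more complex than any degree-2 curve.
2. Reading off the gridlines: the curve avoids every integer x-axis point in the box.
3. Solving for integer coefficients yields p as stated.

x^2*y + 2*x*y^2 - 2*y^2 + 2*y + 1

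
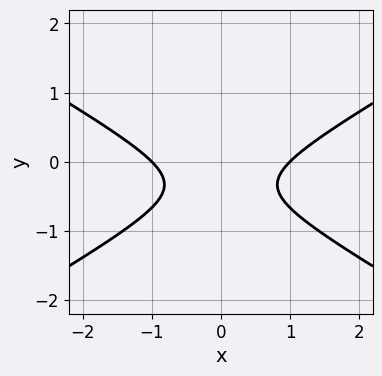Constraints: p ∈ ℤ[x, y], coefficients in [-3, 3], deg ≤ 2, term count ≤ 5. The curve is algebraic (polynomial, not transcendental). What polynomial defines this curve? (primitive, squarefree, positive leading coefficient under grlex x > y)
x^2 - 3*y^2 - 2*y - 1

The degree is 2 — no degree-1 curve has this shape.
Symmetries: mirror symmetry x ↦ −x ⇒ only even powers of x.
Observable constraints: the x-axis gridline crossings are at x ∈ {-1, 1}; no y-intercept at any integer in the box.
The integer polynomial consistent with all of this is the stated p.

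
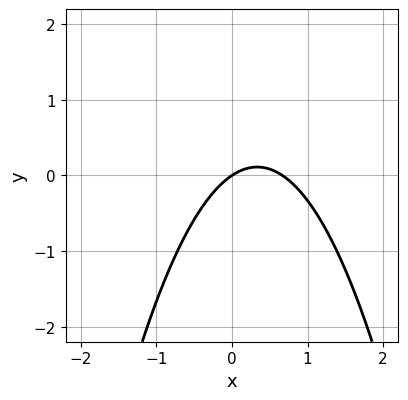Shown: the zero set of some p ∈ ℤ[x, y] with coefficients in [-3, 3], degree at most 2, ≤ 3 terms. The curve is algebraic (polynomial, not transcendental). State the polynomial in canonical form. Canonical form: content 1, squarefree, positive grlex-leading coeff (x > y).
First, deg p = 2.
Then, from the axis intercepts and sections: one x-axis crossing is at x = 0; it meets the y-axis at y = 0 (among the integer gridlines).
Finally, together with the visible shape, these determine p as stated.

3*x^2 - 2*x + 3*y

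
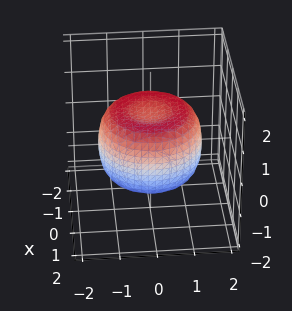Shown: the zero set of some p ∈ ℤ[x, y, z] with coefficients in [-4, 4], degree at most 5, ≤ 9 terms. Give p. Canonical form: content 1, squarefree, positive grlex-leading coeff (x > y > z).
2*x^4 + 4*x^2*y^2 + 2*y^4 - 3*x^2 - 3*y^2 + 3*z^2 - 2

1. Degree: no degree-3 surface has this shape, so deg p = 4.
2. By symmetry, every cross-section ⟂ z is a circle, so x, y appear only via x² + y².
3. Checking where it meets the axes: a circular section at z = 1 has radius between 0 and 1.
4. Assembling these constraints gives the stated polynomial.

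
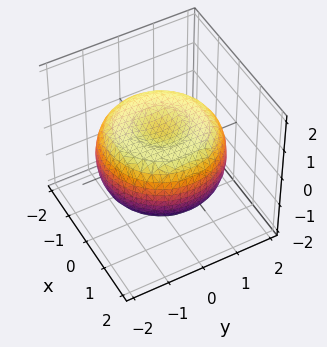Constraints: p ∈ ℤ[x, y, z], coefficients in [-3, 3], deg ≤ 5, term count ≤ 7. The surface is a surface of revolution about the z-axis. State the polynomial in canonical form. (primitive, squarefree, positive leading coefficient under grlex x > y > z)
x^4 + 2*x^2*y^2 + y^4 - 2*x^2 - 2*y^2 + 3*z^2 - 2

1. Degree: a generic line meets the surface in up to 4 points, so deg p = 4.
2. Symmetries: the surface is invariant under rotation about z: p = q(x² + y², z).
3. Checking where it meets the axes: a circular section at z = -1 has radius exactly 1.
4. Together with the visible shape, these determine p as stated.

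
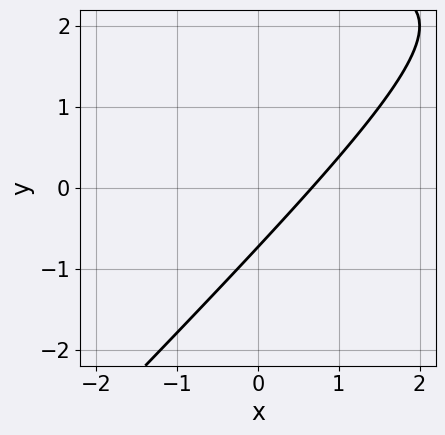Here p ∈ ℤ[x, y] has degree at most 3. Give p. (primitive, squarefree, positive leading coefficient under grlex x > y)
x*y - y^2 - 3*x + 2*y + 2

1. The degree is 2 — no degree-1 curve has this shape.
2. Solving for integer coefficients yields p as stated.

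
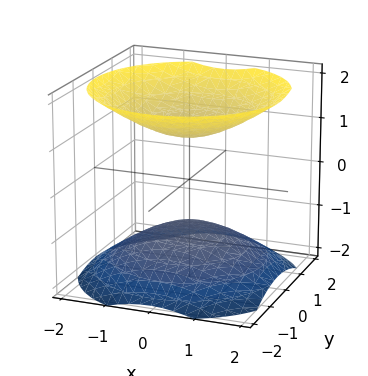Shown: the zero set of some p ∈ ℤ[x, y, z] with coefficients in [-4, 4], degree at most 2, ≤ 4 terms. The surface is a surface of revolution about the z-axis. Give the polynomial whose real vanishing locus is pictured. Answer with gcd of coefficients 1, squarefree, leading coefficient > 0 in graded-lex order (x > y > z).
2*x^2 + 2*y^2 - 3*z^2 + 3

1. The picture has 2 separate pieces. Treating them together as one polynomial.
2. Degree: the shape is more complex than any degree-1 surface, so deg p = 2.
3. Symmetries: rotational symmetry about the z-axis ⇒ p depends on x, y only through x² + y².
4. Reading off the gridlines: no y-intercept at any integer in the box; the z-axis gridline crossings are at z ∈ {-1, 1}.
5. Assembling these constraints gives the stated polynomial.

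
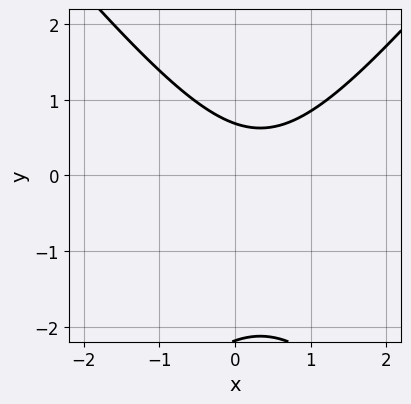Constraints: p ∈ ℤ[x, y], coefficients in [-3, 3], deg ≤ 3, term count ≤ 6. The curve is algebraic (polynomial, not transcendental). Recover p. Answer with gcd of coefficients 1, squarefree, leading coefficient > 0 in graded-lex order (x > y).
3*x^2 - 2*y^2 - 2*x - 3*y + 3

(a) The degree is 2 — a generic line meets the curve in up to 2 points.
(b) From the axis intercepts and sections: the curve avoids every integer x-axis point in the box.
(c) Solving for integer coefficients yields p as stated.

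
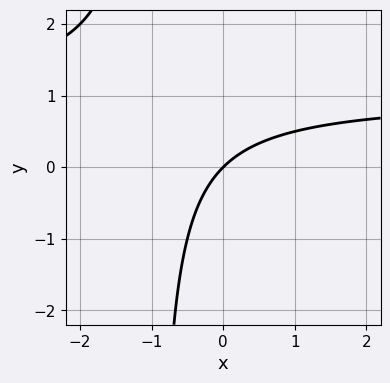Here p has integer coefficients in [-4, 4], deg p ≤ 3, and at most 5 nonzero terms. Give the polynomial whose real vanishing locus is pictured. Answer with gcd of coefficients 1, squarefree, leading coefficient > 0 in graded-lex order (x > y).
1. deg p = 2. The shape is more complex than any degree-1 curve.
2. From the axis intercepts and sections: it meets the y-axis at y = 0 (among the integer gridlines); it crosses the x-axis at the gridline x = 0.
3. Assembling these constraints gives the stated polynomial.

x*y - x + y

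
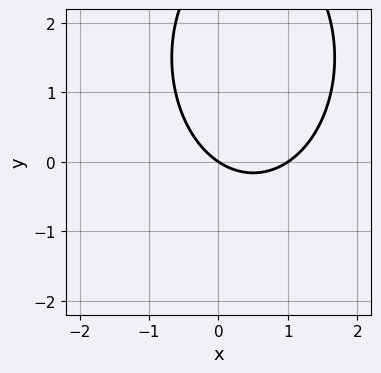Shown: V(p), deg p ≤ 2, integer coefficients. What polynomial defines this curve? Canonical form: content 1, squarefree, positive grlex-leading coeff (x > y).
1. The degree is 2 — no degree-1 curve has this shape.
2. From the visible intercepts: the x-axis gridline crossings are at x ∈ {0, 1}; one y-axis crossing is at y = 0.
3. The integer polynomial consistent with all of this is the stated p.

2*x^2 + y^2 - 2*x - 3*y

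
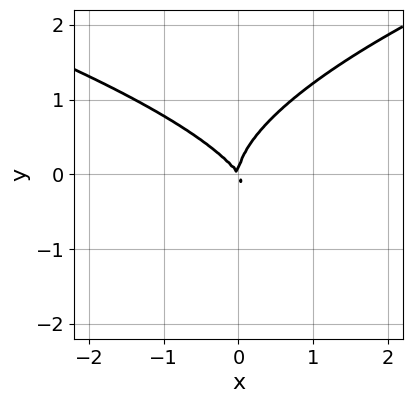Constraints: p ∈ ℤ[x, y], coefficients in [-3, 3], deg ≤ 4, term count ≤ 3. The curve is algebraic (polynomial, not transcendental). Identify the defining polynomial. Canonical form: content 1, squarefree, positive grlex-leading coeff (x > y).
1. The degree is 3 — no degree-2 curve has this shape.
2. Against the integer gridlines: it crosses the y-axis at the gridline y = 0; it crosses the x-axis at the gridline x = 0.
3. These observations pin down the coefficients.

3*y^3 - 3*x^2 - 2*x*y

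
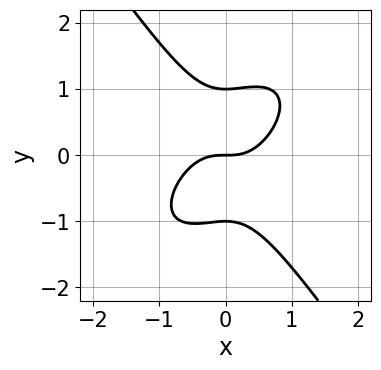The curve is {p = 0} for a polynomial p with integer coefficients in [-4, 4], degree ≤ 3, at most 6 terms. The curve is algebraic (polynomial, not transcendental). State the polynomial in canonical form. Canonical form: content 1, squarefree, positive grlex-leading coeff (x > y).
Degree: a generic line meets the curve in up to 3 points, so deg p = 3.
Against the integer gridlines: it meets the x-axis at x = 0 (among the integer gridlines); the y-axis gridline crossings are at y ∈ {-1, 0, 1}.
Matching integer coefficients to the picture gives p.

3*x^3 - 2*x^2*y + 2*y^3 - 2*y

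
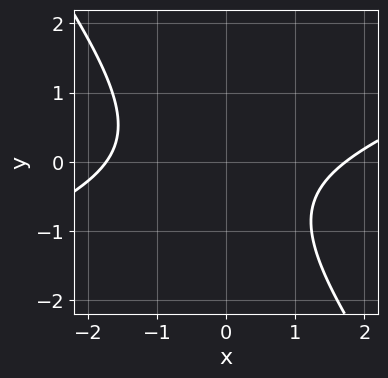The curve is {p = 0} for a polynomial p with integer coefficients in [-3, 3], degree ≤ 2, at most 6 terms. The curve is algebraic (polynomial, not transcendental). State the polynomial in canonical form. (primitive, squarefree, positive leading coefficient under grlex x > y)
The degree is 2 — the shape is more complex than any degree-1 curve.
From the visible intercepts: the curve avoids every integer y-axis point in the box.
Matching integer coefficients to the picture gives p.

x^2 - 2*x*y - 2*y^2 - y - 3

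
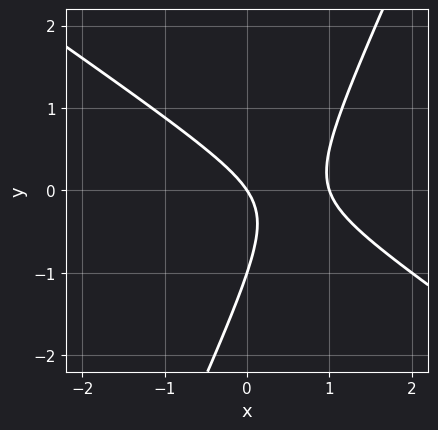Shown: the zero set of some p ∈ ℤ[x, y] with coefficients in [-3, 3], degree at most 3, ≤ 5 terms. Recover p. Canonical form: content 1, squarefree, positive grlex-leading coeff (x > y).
(a) deg p = 2. A generic line meets the curve in up to 2 points.
(b) Observable constraints: the y-axis gridline crossings are at y ∈ {-1, 0}; the x-axis gridline crossings are at x ∈ {0, 1}.
(c) Fitting integer coefficients to these (and the overall shape) gives p.

3*x^2 + 3*x*y - 2*y^2 - 3*x - 2*y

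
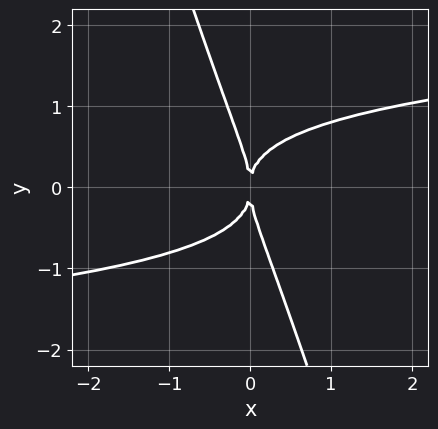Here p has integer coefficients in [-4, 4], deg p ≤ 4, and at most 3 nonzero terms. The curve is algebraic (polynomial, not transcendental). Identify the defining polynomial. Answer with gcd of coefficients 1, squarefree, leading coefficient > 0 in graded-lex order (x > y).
3*x*y^3 + y^4 - 2*x^2

deg p = 4. A generic line meets the curve in up to 4 points.
Checking where it meets the axes: one x-axis crossing is at x = 0; it meets the y-axis at y = 0 (among the integer gridlines).
These observations pin down the coefficients.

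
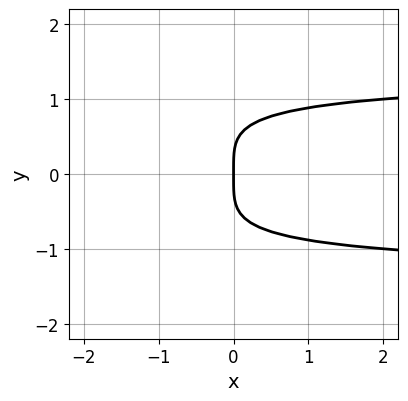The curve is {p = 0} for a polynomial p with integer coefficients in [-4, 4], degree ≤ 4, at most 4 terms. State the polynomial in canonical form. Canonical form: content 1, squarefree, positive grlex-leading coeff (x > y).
First, the degree is 4 — the shape is more complex than any degree-3 curve.
Next, symmetries: it's symmetric under y → −y, forcing even powers of y.
Next, against the integer gridlines: it meets the y-axis at y = 0 (among the integer gridlines); it crosses the x-axis at the gridline x = 0.
Finally, these observations pin down the coefficients.

2*y^4 + x*y^2 - 2*x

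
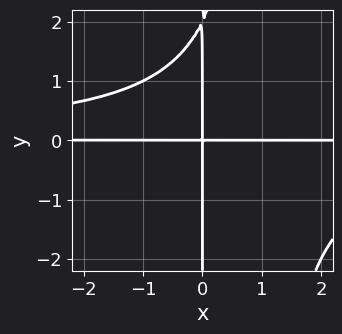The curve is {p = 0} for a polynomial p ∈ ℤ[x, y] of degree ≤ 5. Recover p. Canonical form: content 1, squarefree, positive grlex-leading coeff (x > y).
x^2*y^2 - x*y^2 + 2*x*y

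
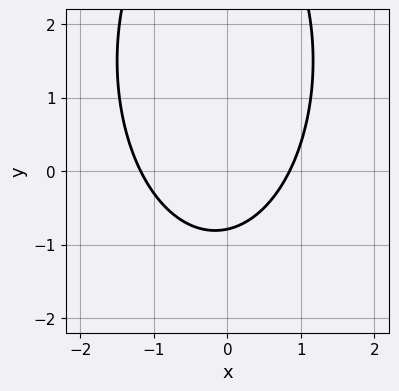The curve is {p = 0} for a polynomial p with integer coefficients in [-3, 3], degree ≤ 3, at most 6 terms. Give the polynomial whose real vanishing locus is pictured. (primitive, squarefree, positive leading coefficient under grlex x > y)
First, degree: the shape is more complex than any degree-1 curve, so deg p = 2.
Finally, solving for integer coefficients yields p as stated.

3*x^2 + y^2 + x - 3*y - 3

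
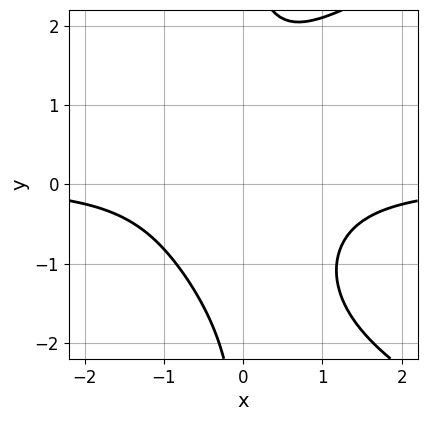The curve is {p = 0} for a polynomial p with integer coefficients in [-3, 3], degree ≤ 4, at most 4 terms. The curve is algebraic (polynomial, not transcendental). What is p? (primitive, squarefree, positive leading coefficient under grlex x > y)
First, the degree is 4 — a generic line meets the curve in up to 4 points.
Next, against the integer gridlines: the curve avoids every integer x-axis point in the box; it misses every integer gridline on the y-axis.
Finally, putting this together gives p.

x*y^3 - 3*x^2*y - 3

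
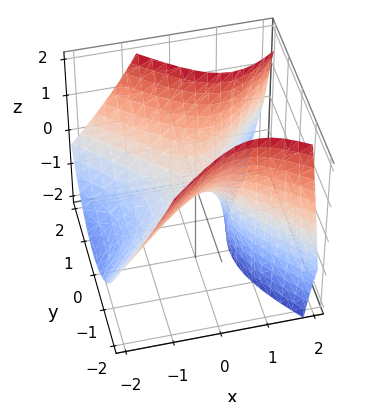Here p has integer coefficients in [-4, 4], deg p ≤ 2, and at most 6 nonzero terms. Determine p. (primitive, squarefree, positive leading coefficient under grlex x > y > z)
1. deg p = 2. No degree-1 surface has this shape.
2. Against the integer gridlines: it crosses the z-axis at the gridline z = 0; one y-axis crossing is at y = 0; one x-axis crossing is at x = 0.
3. Assembling these constraints gives the stated polynomial.

x^2 - x*z - y^2 + z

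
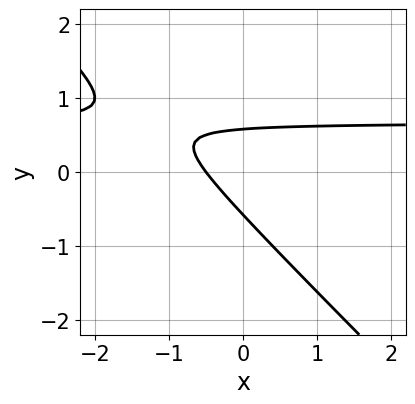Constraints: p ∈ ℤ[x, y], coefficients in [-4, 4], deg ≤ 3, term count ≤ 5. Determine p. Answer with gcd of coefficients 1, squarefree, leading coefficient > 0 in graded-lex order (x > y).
1. The degree is 2 — no degree-1 curve has this shape.
2. Matching integer coefficients to the picture gives p.

3*x*y + 3*y^2 - 2*x - 1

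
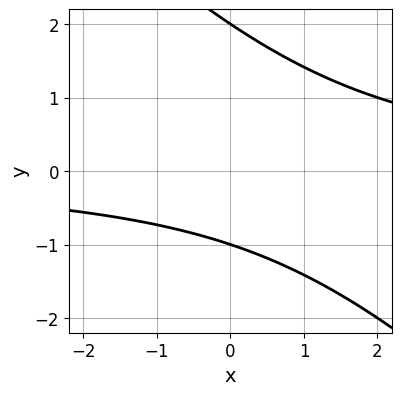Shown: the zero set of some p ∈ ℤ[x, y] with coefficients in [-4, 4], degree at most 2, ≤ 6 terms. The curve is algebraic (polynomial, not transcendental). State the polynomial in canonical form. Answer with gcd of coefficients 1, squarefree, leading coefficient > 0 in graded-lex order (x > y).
x*y + y^2 - y - 2

The degree is 2 — a generic line meets the curve in up to 2 points.
Observable constraints: among the integer gridlines, it crosses the y-axis at y ∈ {-1, 2}; the curve avoids every integer x-axis point in the box.
These observations pin down the coefficients.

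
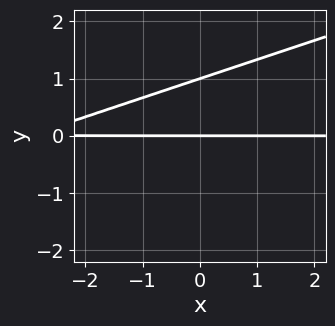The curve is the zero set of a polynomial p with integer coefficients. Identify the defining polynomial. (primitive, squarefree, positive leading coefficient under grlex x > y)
The degree is 2 — the shape is more complex than any degree-1 curve.
From the visible intercepts: every point of the x-axis in the box is on the curve; among the integer gridlines, it crosses the y-axis at y ∈ {0, 1}.
Together with the visible shape, these determine p as stated.

x*y - 3*y^2 + 3*y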